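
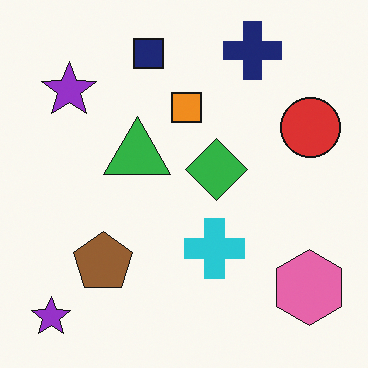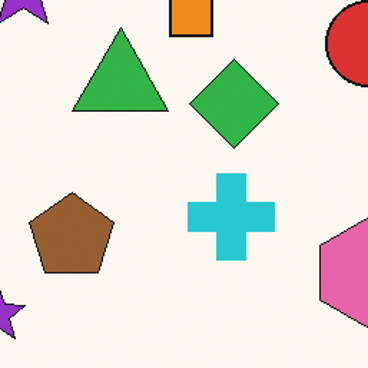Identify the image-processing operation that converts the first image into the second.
The second image is the first cropped to a modestly smaller region and rescaled.

The visible shapes are larger and the field of view is narrower; shapes near the original edges may be partly or wholly outside the frame — a crop-and-rescale.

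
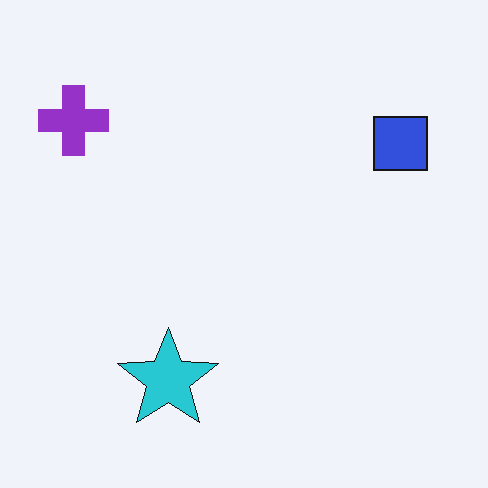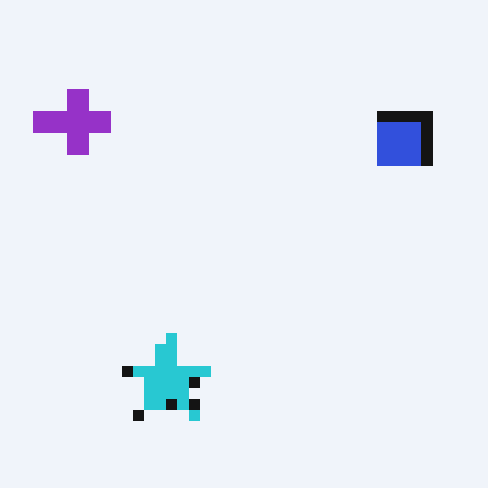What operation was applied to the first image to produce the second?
It was heavily pixelated into large blocks.

Shapes are reduced to large square blocks; fine edges and outlines are lost — a downscale-then-upscale (mosaic) effect.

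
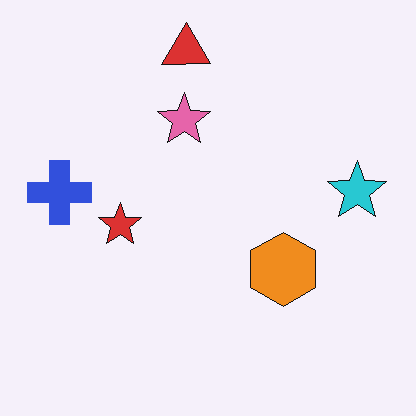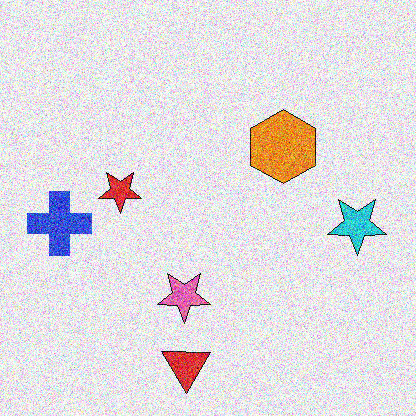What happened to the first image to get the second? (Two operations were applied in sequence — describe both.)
This is the original image flipped vertically (top ↔ bottom), then degraded with heavy additive noise.

The red triangle is in the top of the first image and the bottom of the second — shapes on opposite sides of the horizontal midline have swapped in a mirror flip. Random speckle covers the whole image, including the flat background.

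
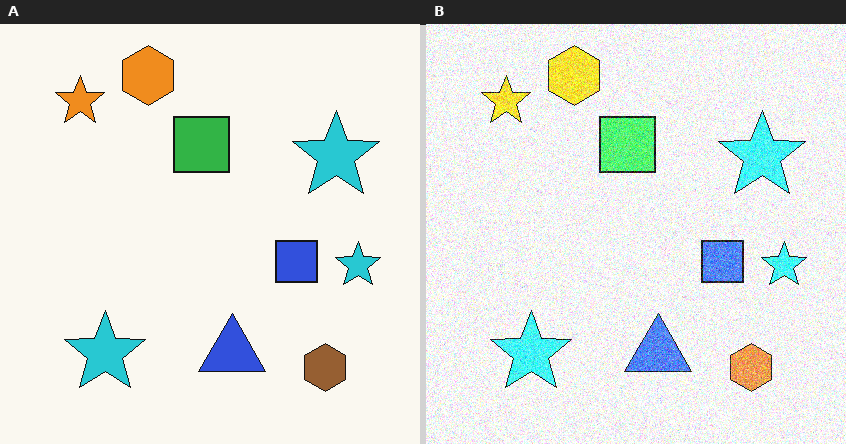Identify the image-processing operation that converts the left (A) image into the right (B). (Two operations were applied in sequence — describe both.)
Brightened a lot, then degraded with strong gaussian noise.

Every pixel — background and shapes alike — is uniformly brightened. Random speckle covers the whole image, including the flat background.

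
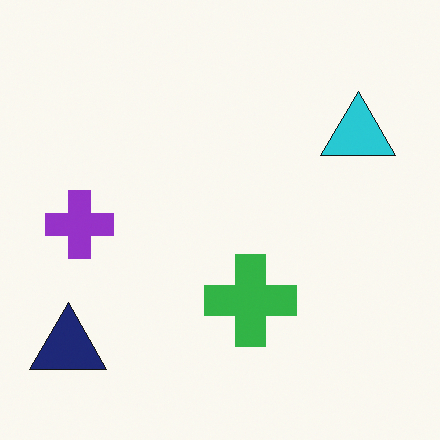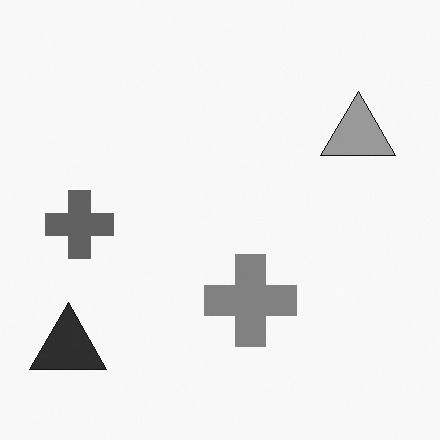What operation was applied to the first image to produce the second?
This is the original image converted to grayscale.

All color is removed — every shape is now a shade of grey.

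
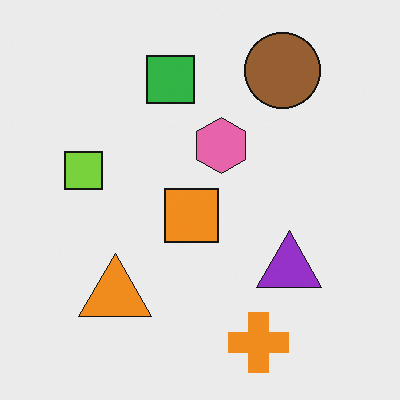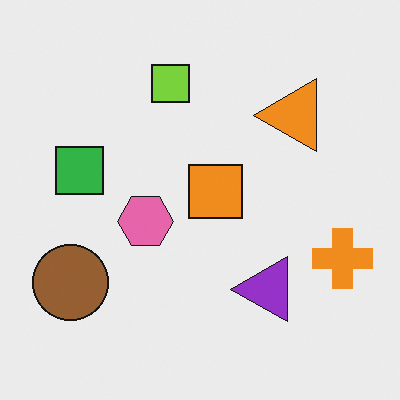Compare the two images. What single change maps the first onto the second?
It was transposed (reflected across the top-left ↔ bottom-right diagonal).

Shapes have swapped their row and column positions — what was in the top-right is now in the bottom-left — a diagonal reflection.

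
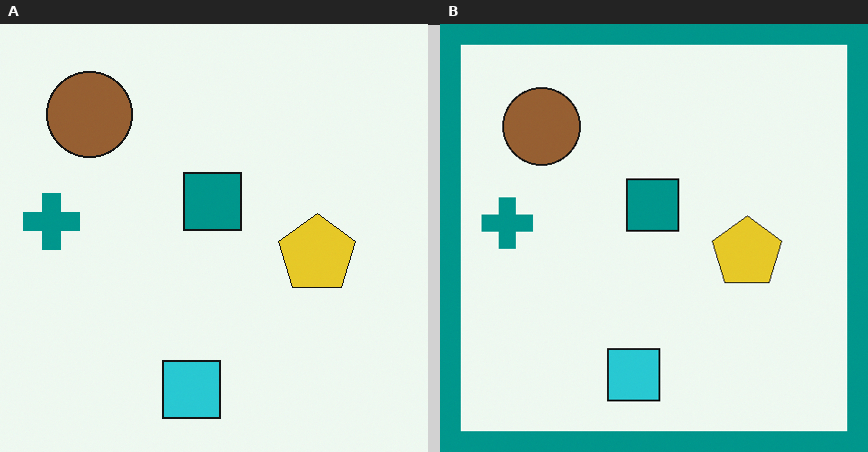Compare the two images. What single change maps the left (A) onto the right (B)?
The image was framed with a teal border.

A solid teal frame runs around the edge of the right (B) image, with the content slightly shrunk inside it.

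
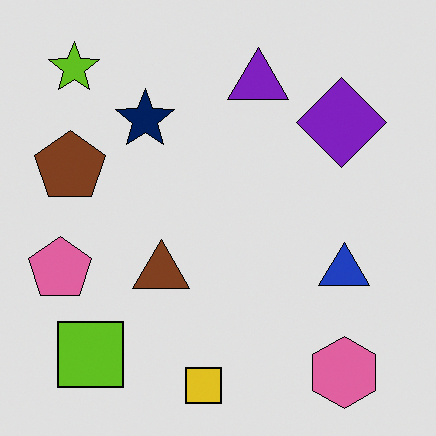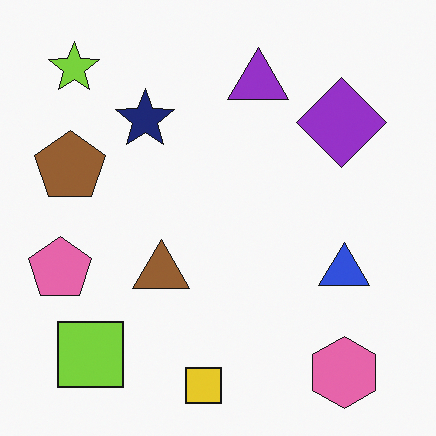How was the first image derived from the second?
The transformation is: moderately posterized.

Each flat color has snapped to a coarser quantized level — most visibly, the near-white background has dropped to a flat grey.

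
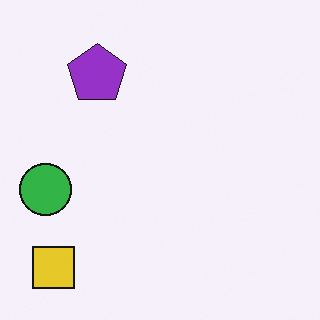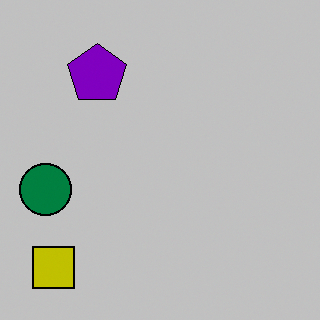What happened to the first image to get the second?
This is the original image heavily posterized to just a handful of flat colors.

Each flat color has snapped to a coarser quantized level — most visibly, the near-white background has dropped to a flat grey.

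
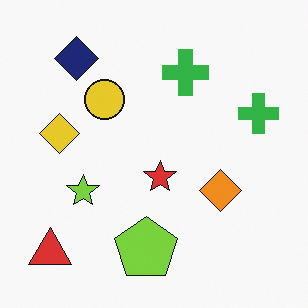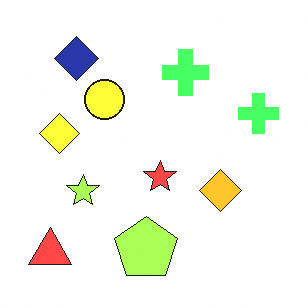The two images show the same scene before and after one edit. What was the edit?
This is the original image brightened a lot.

Every pixel — background and shapes alike — is uniformly brightened.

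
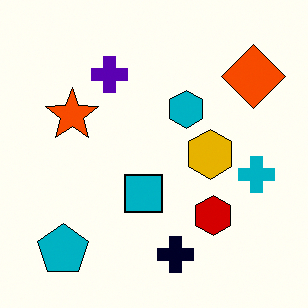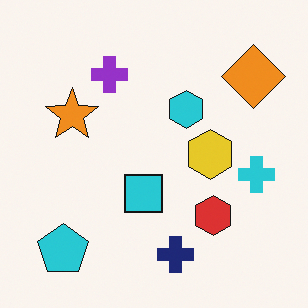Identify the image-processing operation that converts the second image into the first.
It was boosted in contrast.

Tones are pushed away from mid-grey across the whole image — a global contrast change.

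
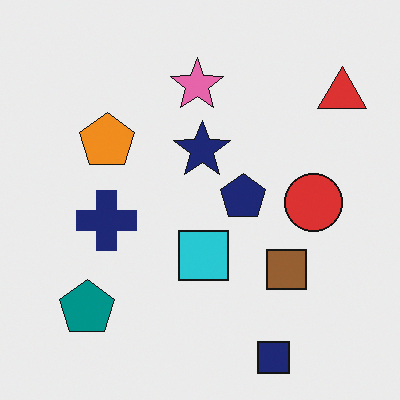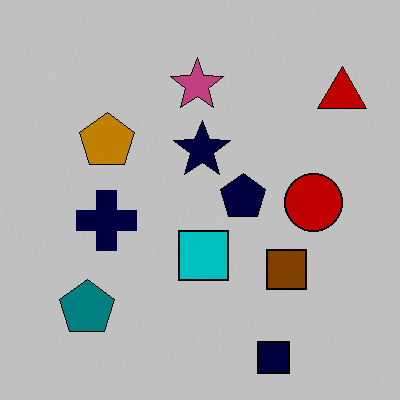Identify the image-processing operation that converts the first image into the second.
The transformation is: heavily posterized to just a handful of flat colors.

Each flat color has snapped to a coarser quantized level — most visibly, the near-white background has dropped to a flat grey.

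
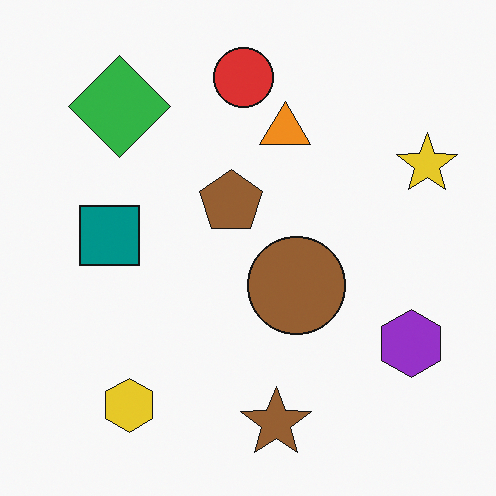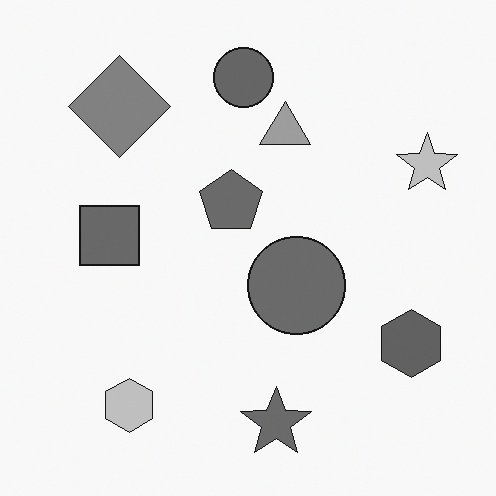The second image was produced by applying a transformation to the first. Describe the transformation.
This is the original image converted to grayscale.

All color is removed — every shape is now a shade of grey.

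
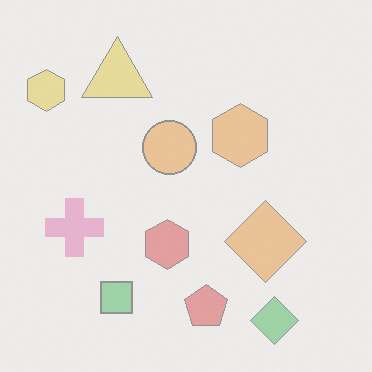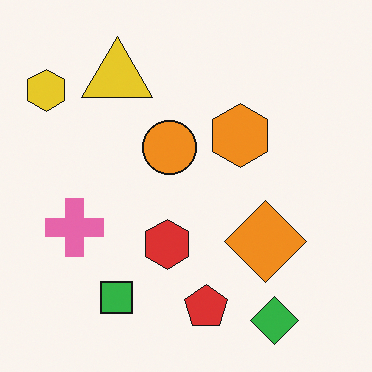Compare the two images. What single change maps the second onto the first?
The image was given much lower contrast.

Tones are pushed toward mid-grey across the whole image — a global contrast change.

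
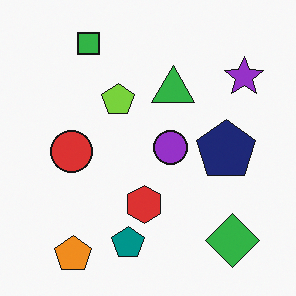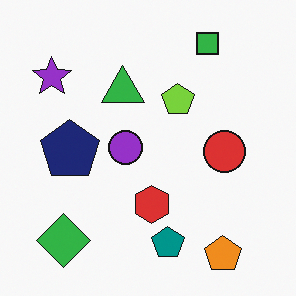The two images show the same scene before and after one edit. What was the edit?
Flipped horizontally (left ↔ right).

The purple star is in the top-right of the first image and the top-left of the second — shapes on opposite sides of the vertical midline have swapped in a mirror flip.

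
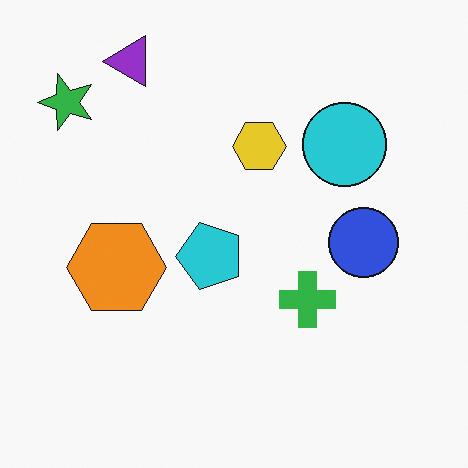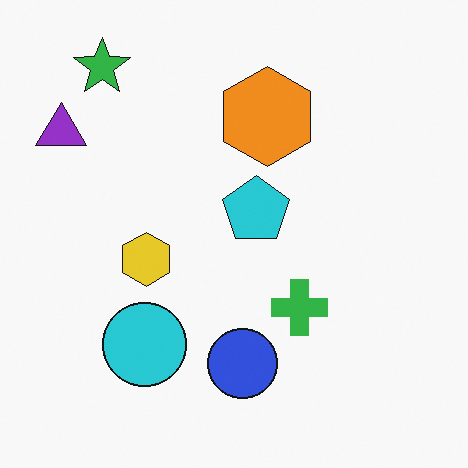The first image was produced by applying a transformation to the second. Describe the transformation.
The first image is the second transposed (reflected across the top-left ↔ bottom-right diagonal).

Shapes have swapped their row and column positions — what was in the top-right is now in the bottom-left — a diagonal reflection.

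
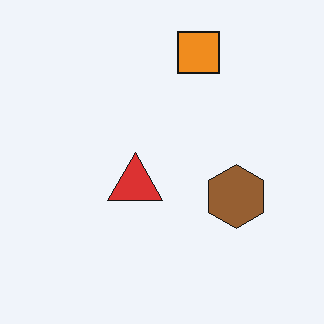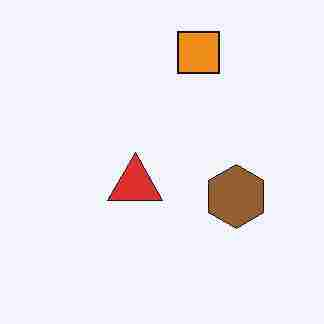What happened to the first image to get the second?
This is the original image degraded with heavy JPEG compression.

Blocky 8×8 compression artifacts appear around shape edges and the flat background shows ringing — characteristic JPEG degradation.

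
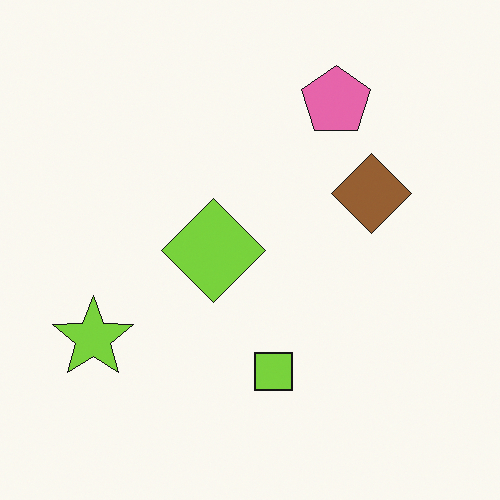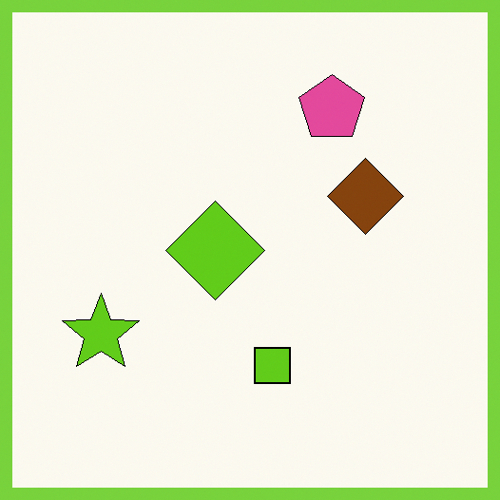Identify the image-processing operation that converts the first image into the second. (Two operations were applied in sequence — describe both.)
This is the original image given slightly increased contrast, then framed with a lime border.

Tones are pushed away from mid-grey across the whole image — a global contrast change. A solid lime frame runs around the edge of the second image, with the content slightly shrunk inside it.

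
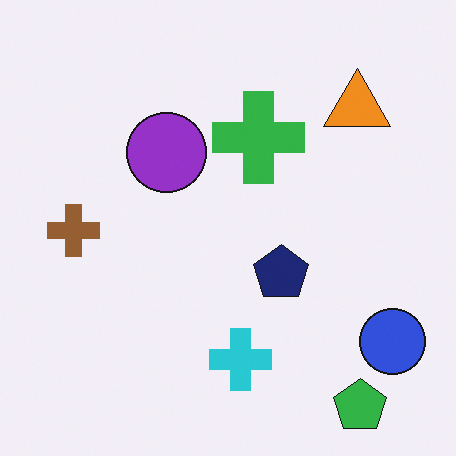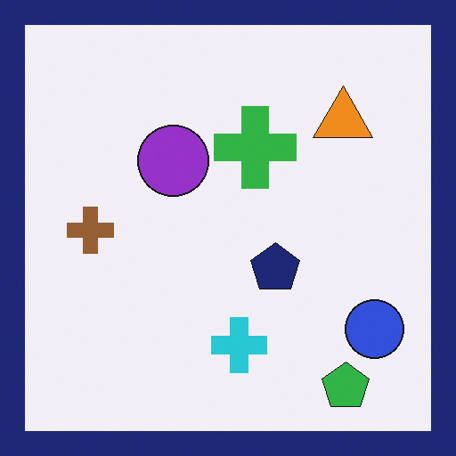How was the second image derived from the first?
The image was framed with a navy border.

A solid navy frame runs around the edge of the second image, with the content slightly shrunk inside it.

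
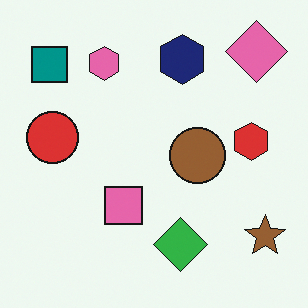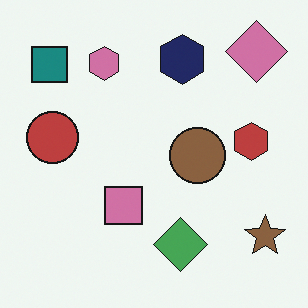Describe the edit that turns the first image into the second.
The image was slightly desaturated.

All colors are more muted and greyish — a global saturation change.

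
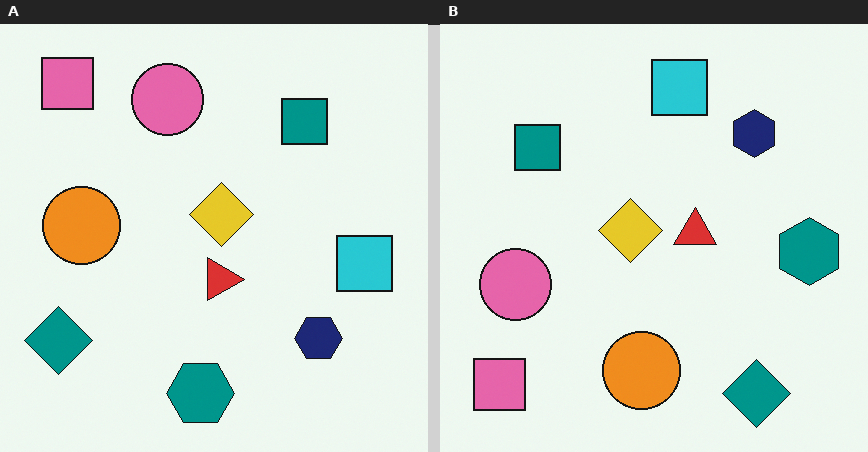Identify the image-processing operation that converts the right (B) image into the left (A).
The image was rotated 90° clockwise.

The pink square sits in the bottom-left of the right (B) image and the top-left of the left (A) — consistent with a whole-image 90° clockwise rotation.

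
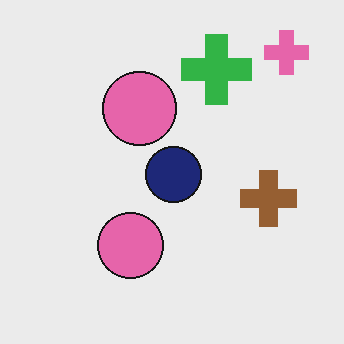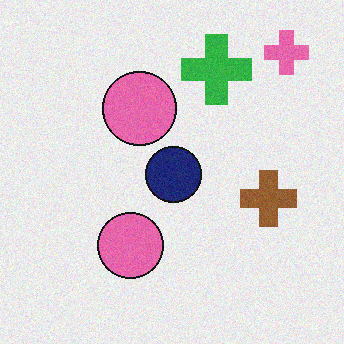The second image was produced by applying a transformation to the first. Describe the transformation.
The second image is the first degraded with subtle gaussian noise.

Random speckle covers the whole image, including the flat background.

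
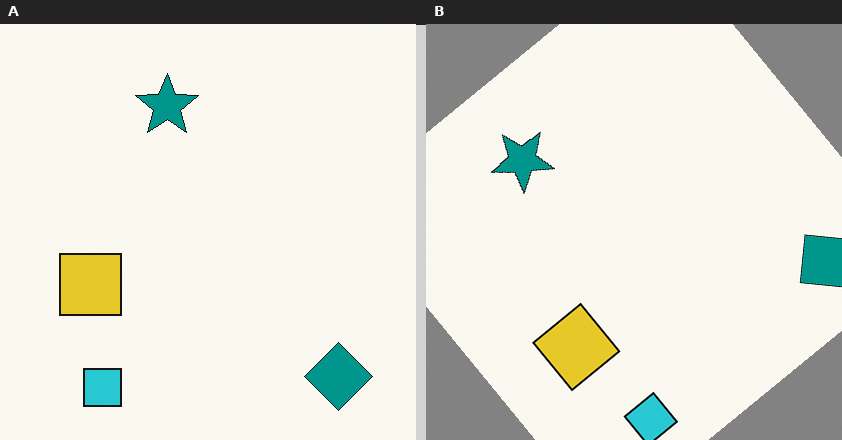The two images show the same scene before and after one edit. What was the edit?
This is the original image rotated counter-clockwise by a large amount — several tens of degrees.

Every shape is tilted by the same angle and the image corners show triangular fill wedges — a whole-image rotation by a non-right angle.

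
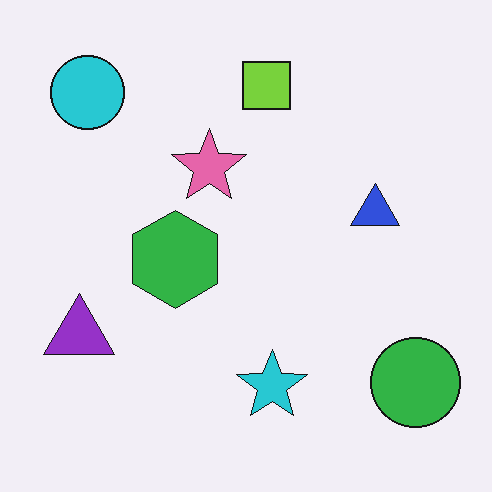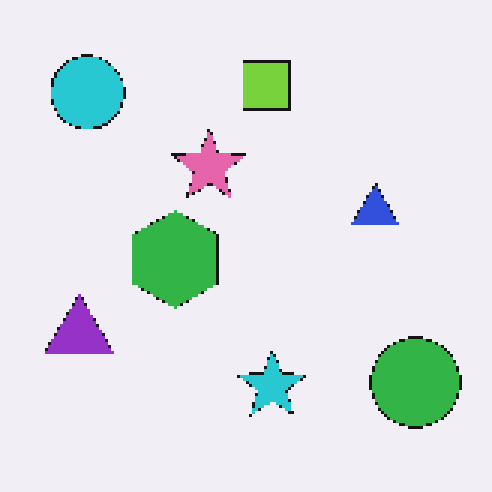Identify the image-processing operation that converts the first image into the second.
Mildly pixelated.

Shapes are reduced to large square blocks; fine edges and outlines are lost — a downscale-then-upscale (mosaic) effect.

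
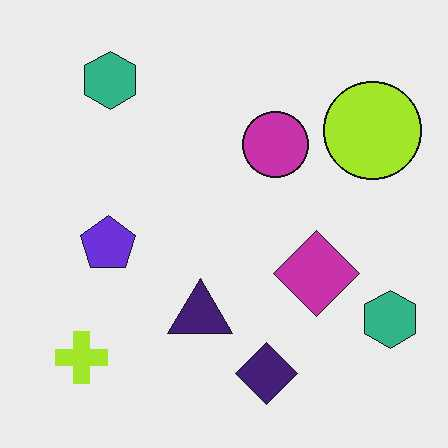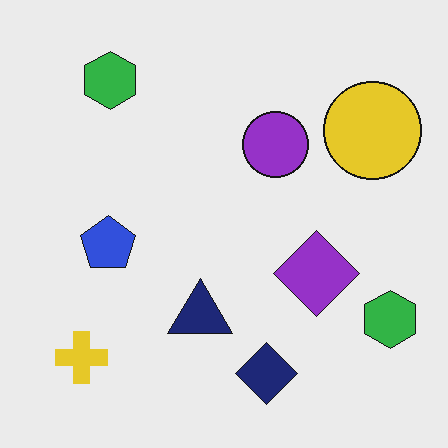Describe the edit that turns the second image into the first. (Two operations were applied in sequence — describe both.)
It was hue-shifted slightly, then JPEG-compressed with visible artifacts.

Every shape's color has rotated by the same amount around the hue wheel — a uniform hue shift. Blocky 8×8 compression artifacts appear around shape edges and the flat background shows ringing — characteristic JPEG degradation.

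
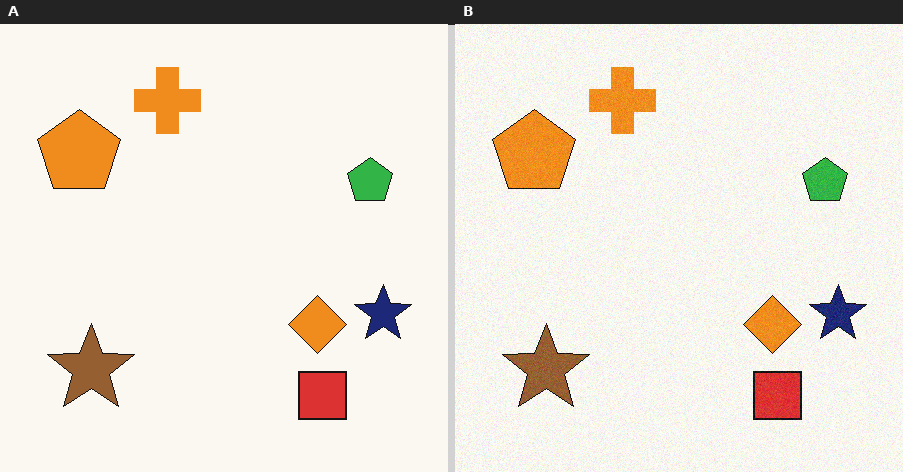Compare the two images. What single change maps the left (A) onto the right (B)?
The transformation is: degraded with subtle gaussian noise.

Random speckle covers the whole image, including the flat background.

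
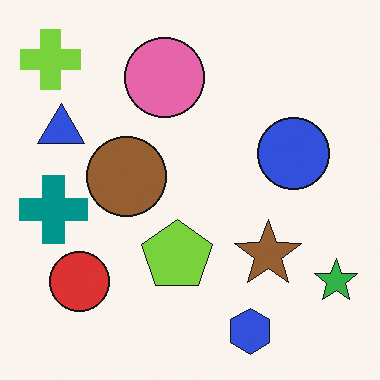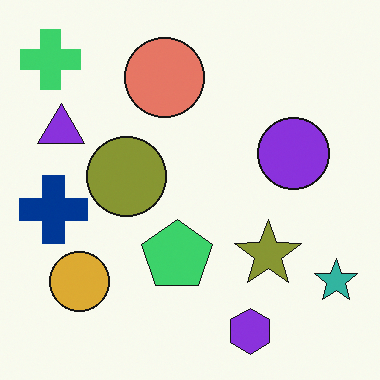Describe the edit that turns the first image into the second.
The transformation is: hue-shifted by a small amount.

Every shape's color has rotated by the same amount around the hue wheel — a uniform hue shift.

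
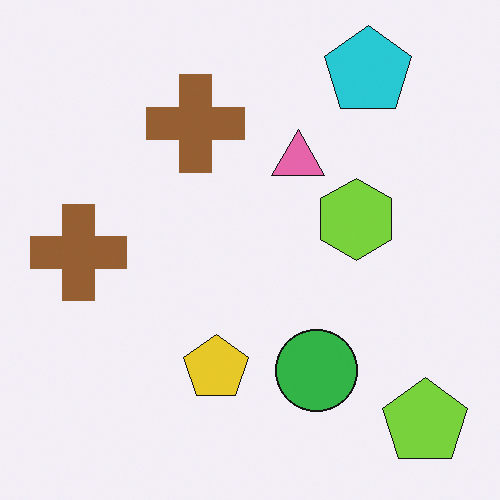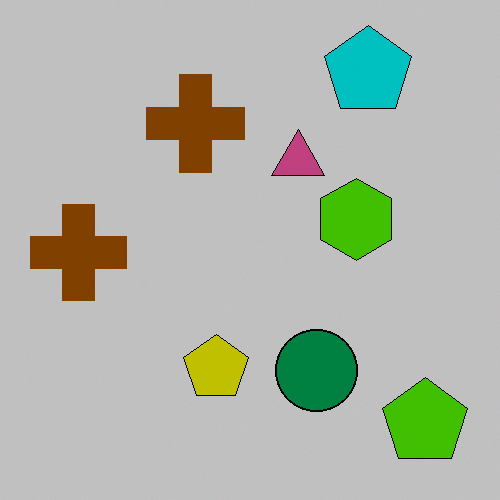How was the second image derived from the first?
The second image is the first aggressively posterized.

Each flat color has snapped to a coarser quantized level — most visibly, the near-white background has dropped to a flat grey.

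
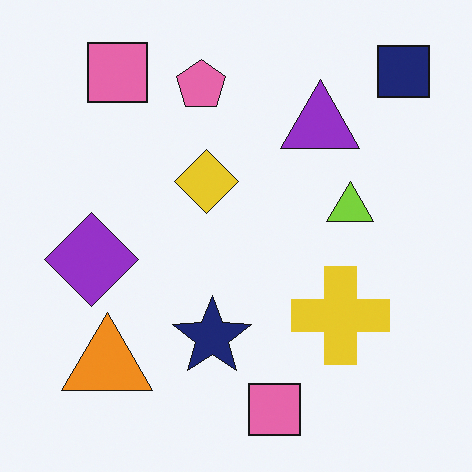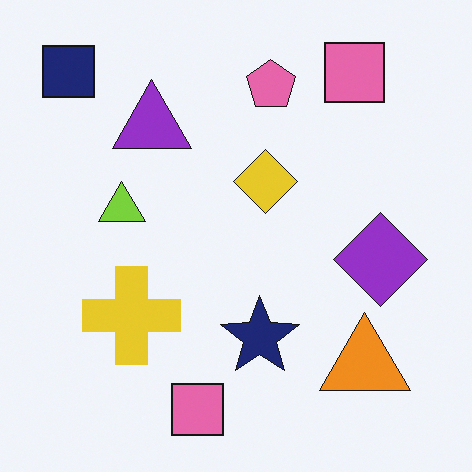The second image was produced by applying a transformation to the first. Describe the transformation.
It was flipped horizontally (left ↔ right).

The navy square is in the top-right of the first image and the top-left of the second — shapes on opposite sides of the vertical midline have swapped in a mirror flip.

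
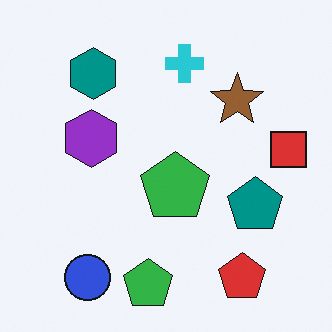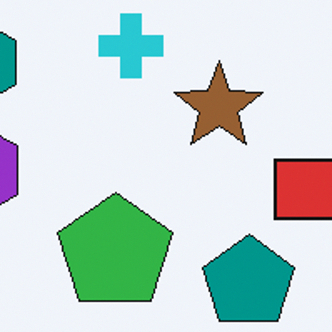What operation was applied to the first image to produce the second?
It was cropped tightly and scaled back up.

The visible shapes are larger and the field of view is narrower; shapes near the original edges may be partly or wholly outside the frame — a crop-and-rescale.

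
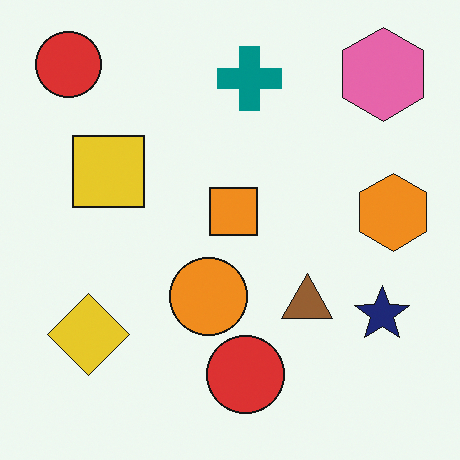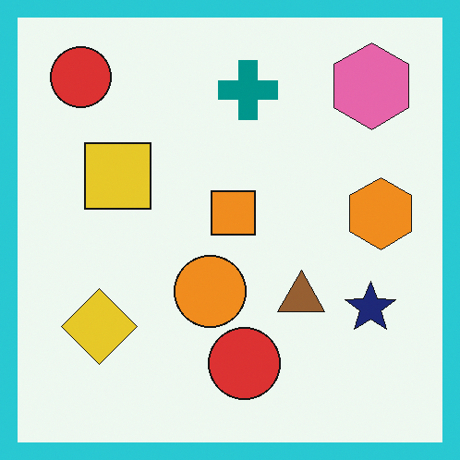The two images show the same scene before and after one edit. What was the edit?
The image was framed with a cyan border.

A solid cyan frame runs around the edge of the second image, with the content slightly shrunk inside it.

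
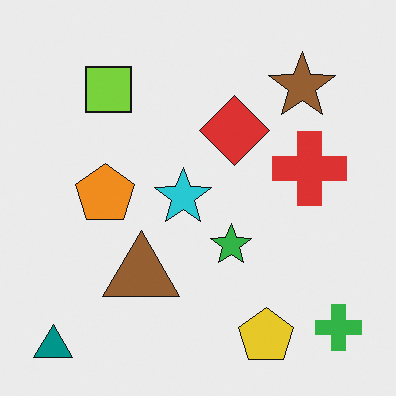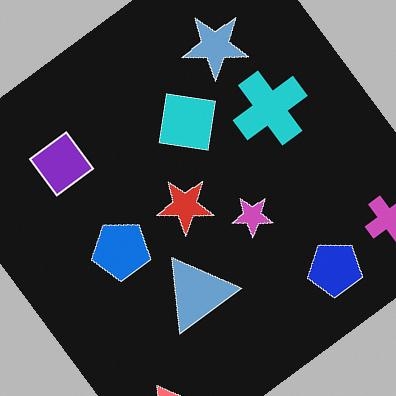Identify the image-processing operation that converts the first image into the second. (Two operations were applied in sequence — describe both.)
It was rotated counter-clockwise by a large amount — several tens of degrees, then color-inverted (negative).

Every shape is tilted by the same angle and the image corners show triangular fill wedges — a whole-image rotation by a non-right angle. The light background has become dark and every shape's color is its complement — a photographic negative.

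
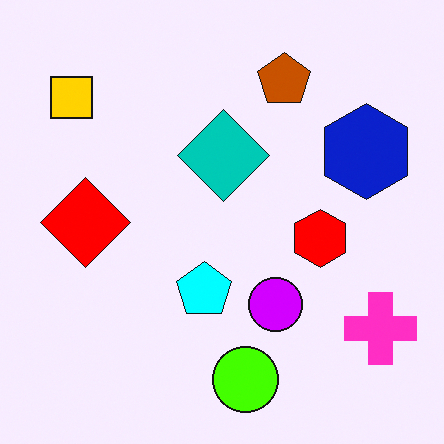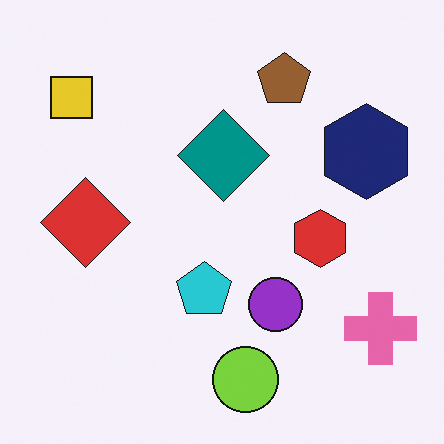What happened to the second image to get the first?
The image was heavily oversaturated.

All colors are more vivid — a global saturation change.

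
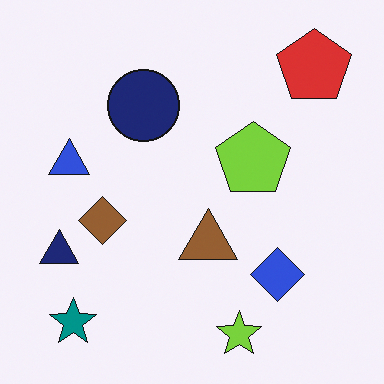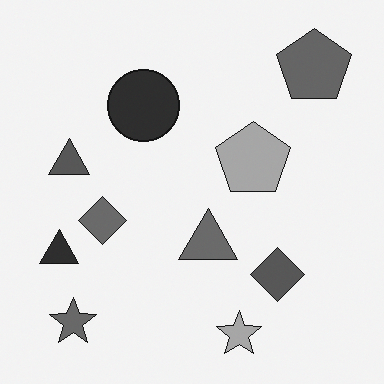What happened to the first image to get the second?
It was converted to grayscale.

All color is removed — every shape is now a shade of grey.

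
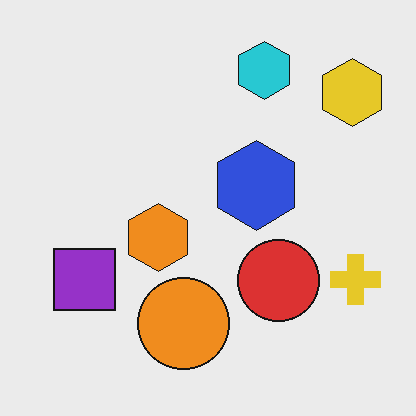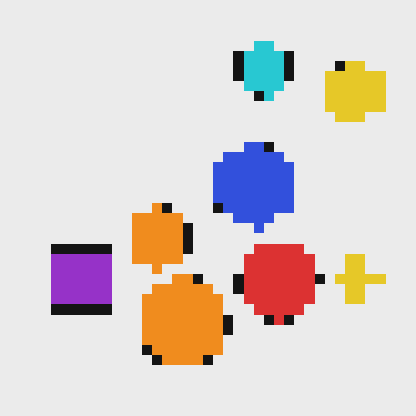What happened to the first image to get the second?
The second image is the first coarsely pixelated.

Shapes are reduced to large square blocks; fine edges and outlines are lost — a downscale-then-upscale (mosaic) effect.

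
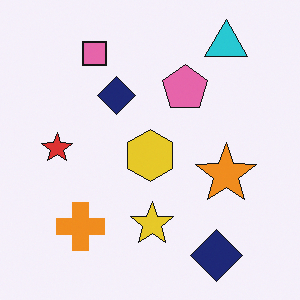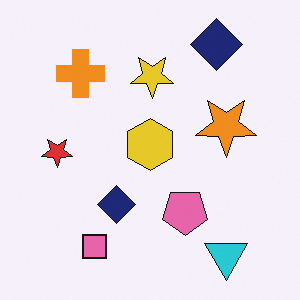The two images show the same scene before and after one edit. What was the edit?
It was flipped vertically (top ↔ bottom).

The cyan triangle is in the top-right of the first image and the bottom-right of the second — shapes on opposite sides of the horizontal midline have swapped in a mirror flip.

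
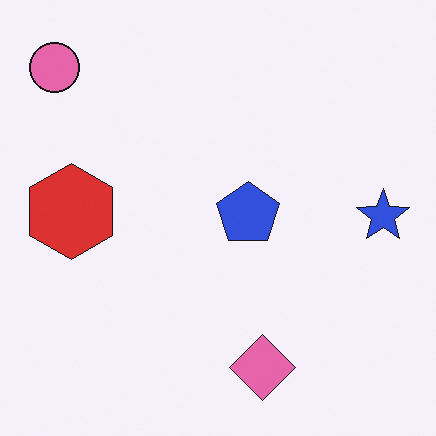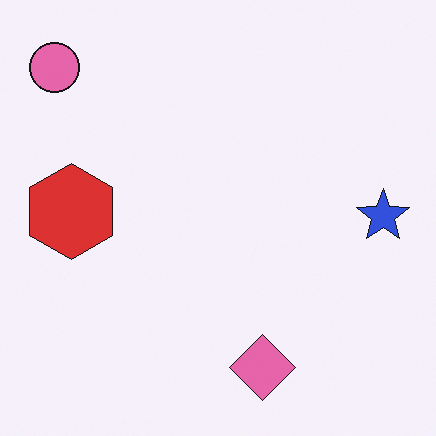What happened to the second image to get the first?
The first image is the second overlaid with an additional blue pentagon.

A blue pentagon appears in the first image that is absent from the second.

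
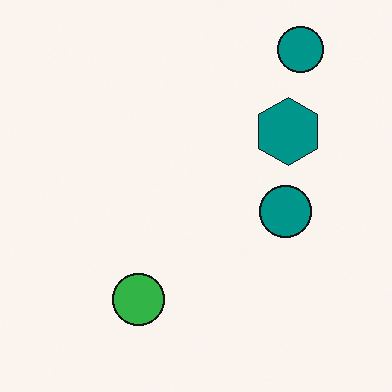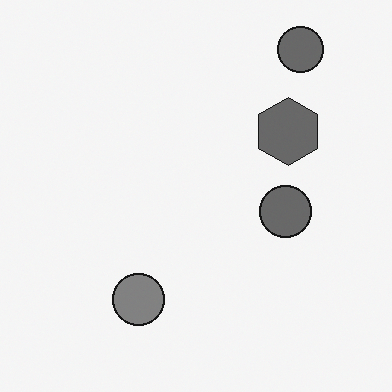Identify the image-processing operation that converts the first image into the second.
It was converted to grayscale.

All color is removed — every shape is now a shade of grey.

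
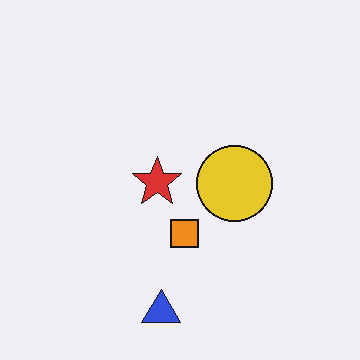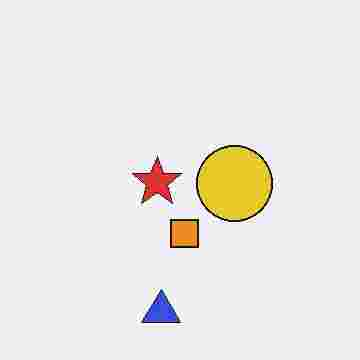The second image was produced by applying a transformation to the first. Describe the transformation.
The image was degraded with heavy JPEG compression.

Blocky 8×8 compression artifacts appear around shape edges and the flat background shows ringing — characteristic JPEG degradation.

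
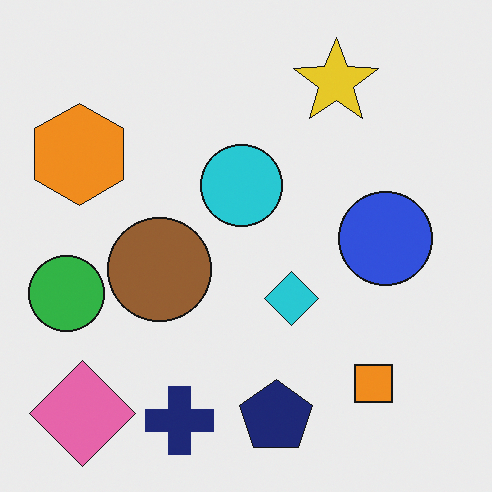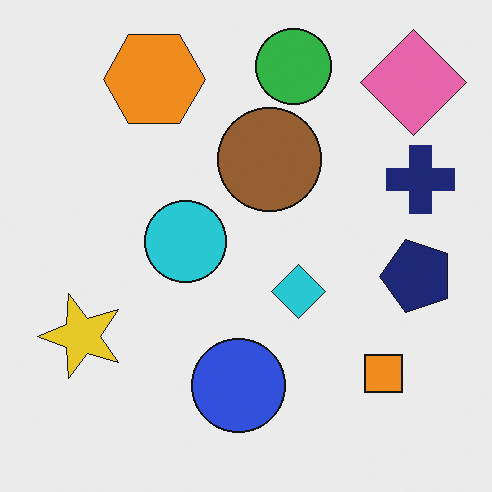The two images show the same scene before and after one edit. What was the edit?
The transformation is: transposed (reflected across the top-left ↔ bottom-right diagonal).

Shapes have swapped their row and column positions — what was in the top-right is now in the bottom-left — a diagonal reflection.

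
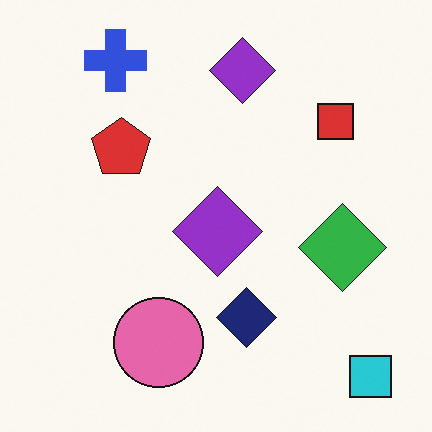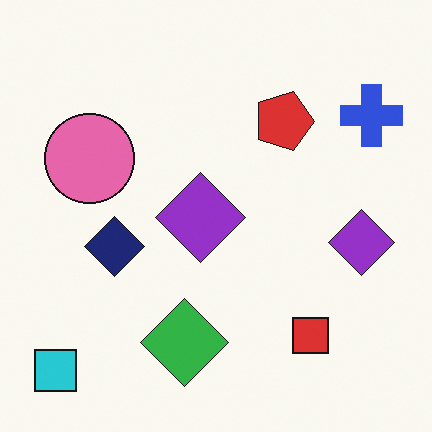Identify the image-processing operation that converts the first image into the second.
The transformation is: rotated 90° clockwise.

The cyan square sits in the bottom-right of the first image and the bottom-left of the second — consistent with a whole-image 90° clockwise rotation.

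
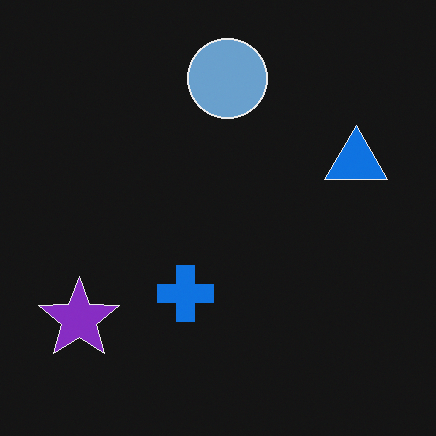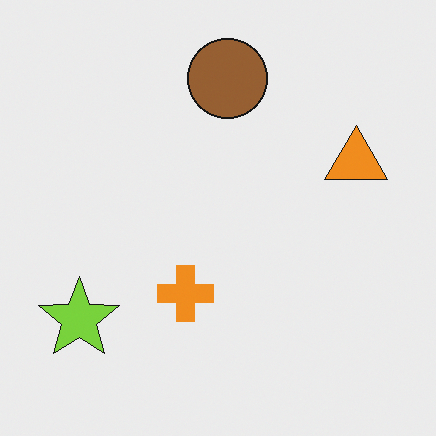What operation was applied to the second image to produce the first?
The image was color-inverted (negative).

The light background has become dark and every shape's color is its complement — a photographic negative.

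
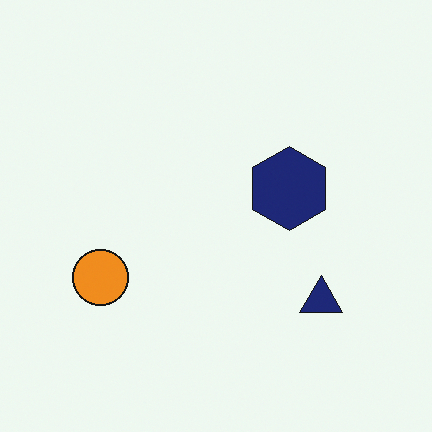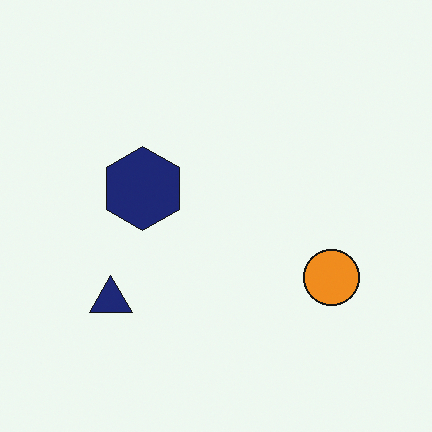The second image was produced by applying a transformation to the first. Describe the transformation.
This is the original image flipped horizontally (left ↔ right).

The orange circle is in the left of the first image and the right of the second — shapes on opposite sides of the vertical midline have swapped in a mirror flip.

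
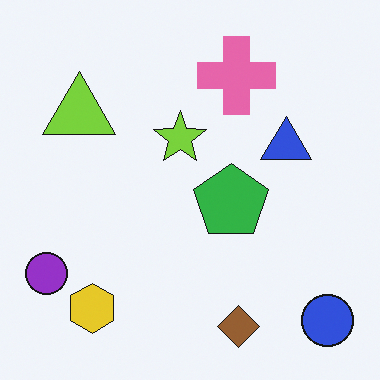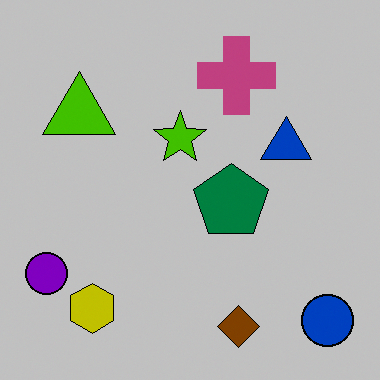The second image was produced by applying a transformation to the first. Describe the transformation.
The image was aggressively posterized.

Each flat color has snapped to a coarser quantized level — most visibly, the near-white background has dropped to a flat grey.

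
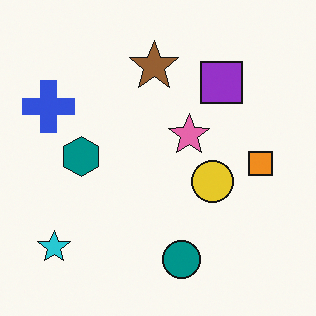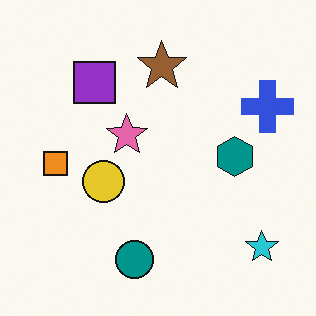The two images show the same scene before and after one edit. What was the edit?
The image was flipped horizontally (left ↔ right).

The blue cross is in the left of the first image and the right of the second — shapes on opposite sides of the vertical midline have swapped in a mirror flip.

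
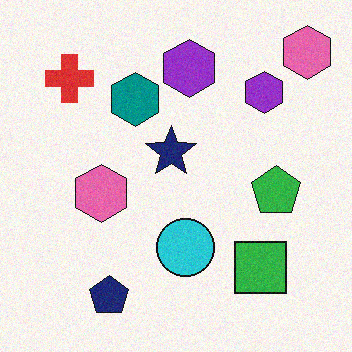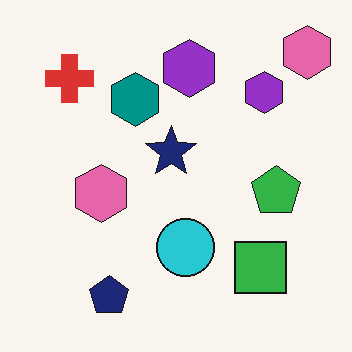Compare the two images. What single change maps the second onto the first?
The first image is the second degraded with subtle gaussian noise.

Random speckle covers the whole image, including the flat background.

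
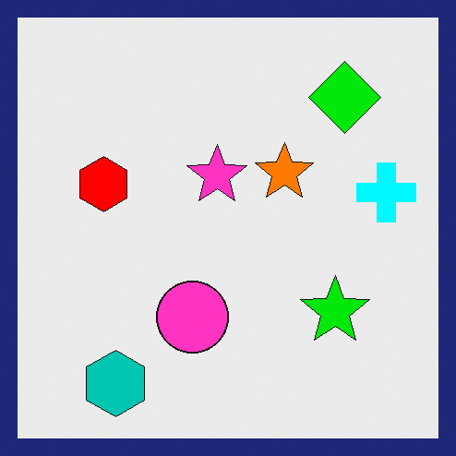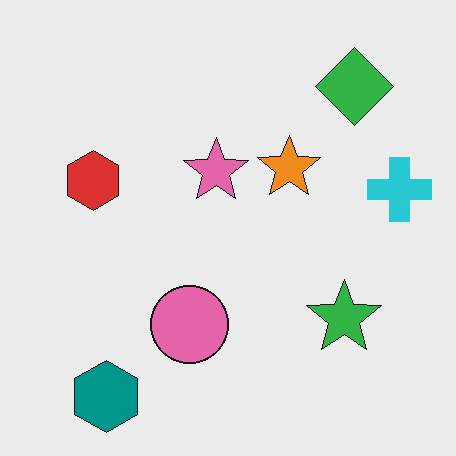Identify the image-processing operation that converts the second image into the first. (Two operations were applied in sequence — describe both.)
This is the original image made much more vivid (saturation change), then framed with a navy border.

All colors are more vivid — a global saturation change. A solid navy frame runs around the edge of the first image, with the content slightly shrunk inside it.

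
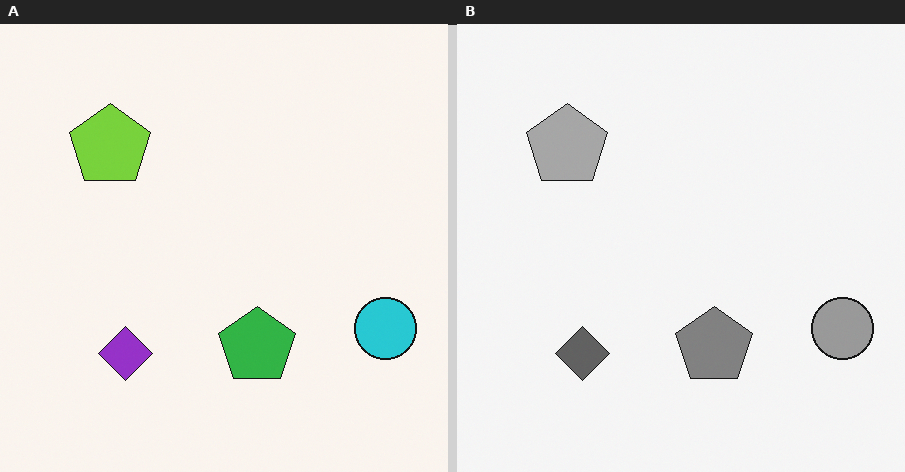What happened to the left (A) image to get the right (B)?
The right (B) image is the left (A) converted to grayscale.

All color is removed — every shape is now a shade of grey.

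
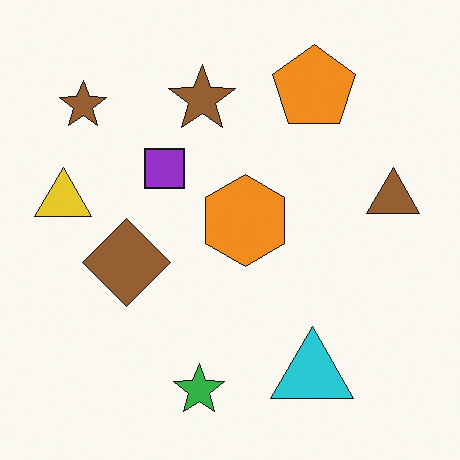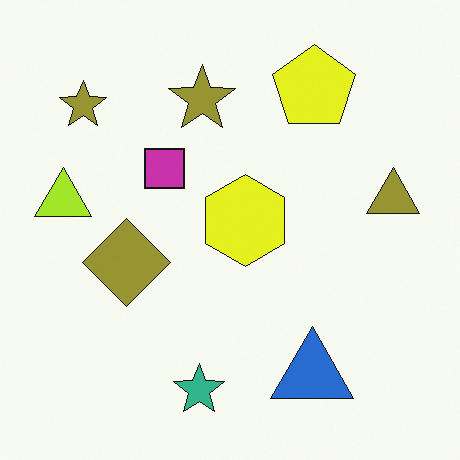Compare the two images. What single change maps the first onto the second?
It was hue-shifted by a small amount.

Every shape's color has rotated by the same amount around the hue wheel — a uniform hue shift.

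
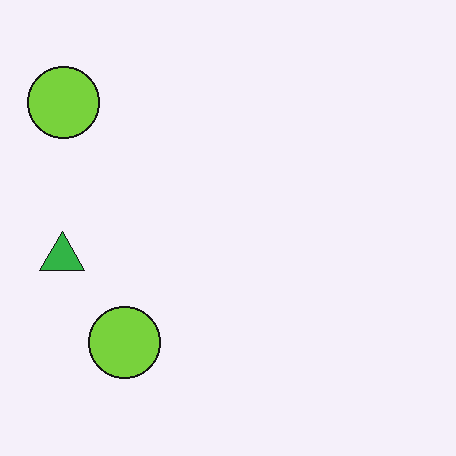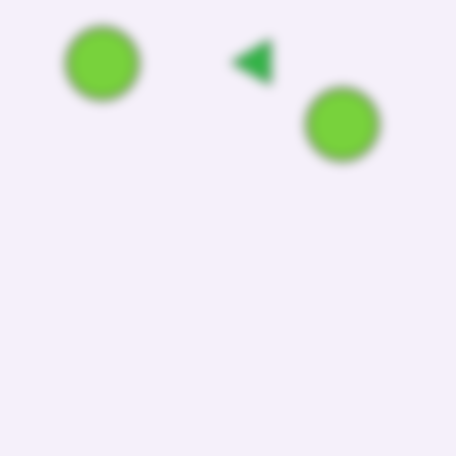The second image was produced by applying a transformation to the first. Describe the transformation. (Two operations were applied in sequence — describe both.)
The second image is the first strongly gaussian-blurred, then transposed (reflected across the top-left ↔ bottom-right diagonal).

Shape edges and outlines are uniformly softened across the whole image. Shapes have swapped their row and column positions — what was in the top-right is now in the bottom-left — a diagonal reflection.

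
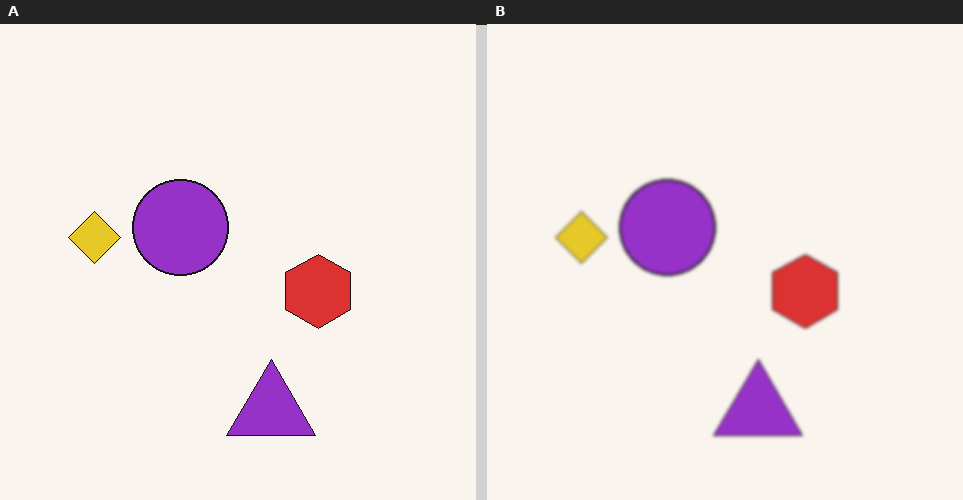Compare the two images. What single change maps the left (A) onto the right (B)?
The transformation is: slightly softened.

Shape edges and outlines are uniformly softened across the whole image.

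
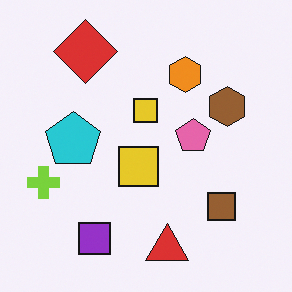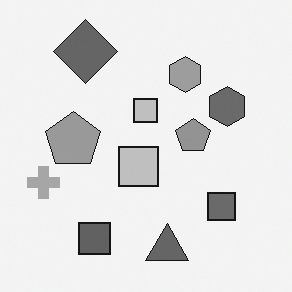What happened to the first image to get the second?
The transformation is: converted to grayscale.

All color is removed — every shape is now a shade of grey.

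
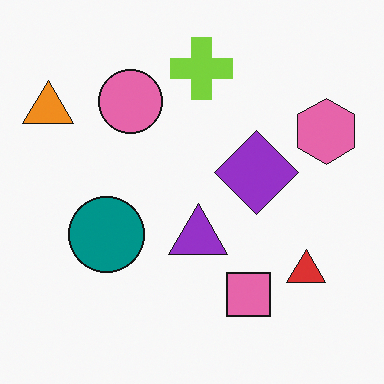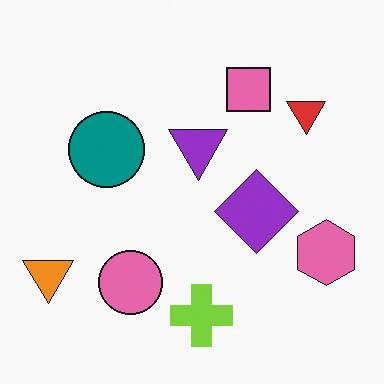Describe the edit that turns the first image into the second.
Flipped vertically (top ↔ bottom).

The lime cross is in the top of the first image and the bottom of the second — shapes on opposite sides of the horizontal midline have swapped in a mirror flip.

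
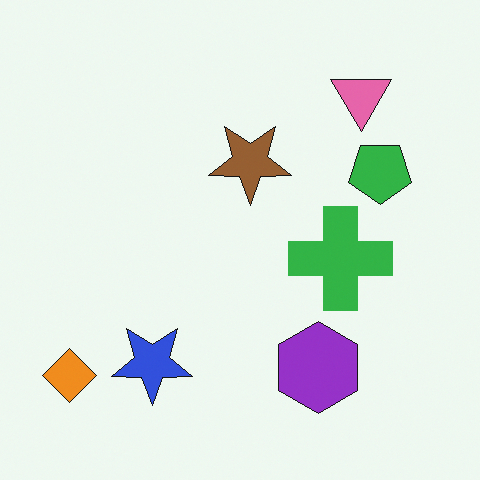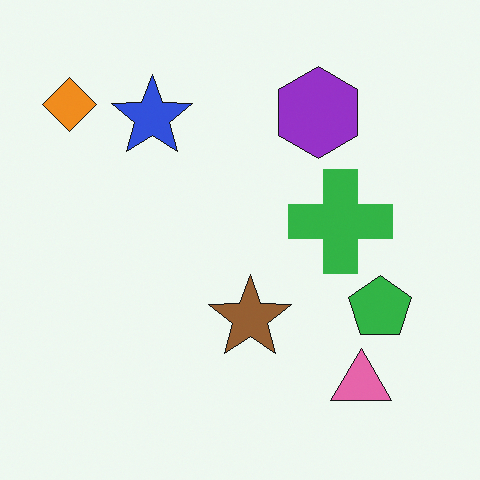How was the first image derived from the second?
The image was flipped vertically (top ↔ bottom).

The pink triangle is in the bottom-right of the second image and the top-right of the first — shapes on opposite sides of the horizontal midline have swapped in a mirror flip.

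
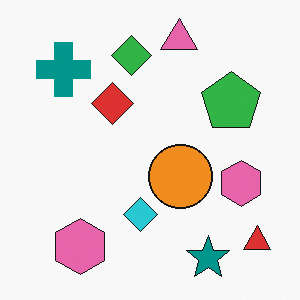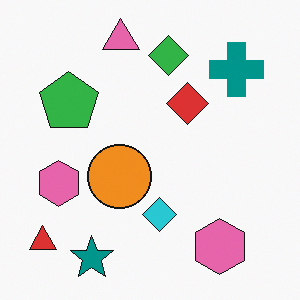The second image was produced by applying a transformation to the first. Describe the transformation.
This is the original image flipped horizontally (left ↔ right).

The red triangle is in the bottom-right of the first image and the bottom-left of the second — shapes on opposite sides of the vertical midline have swapped in a mirror flip.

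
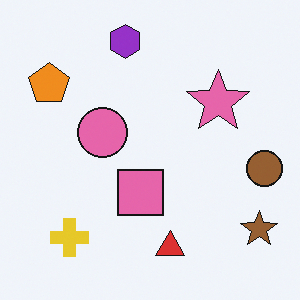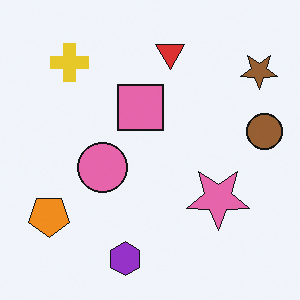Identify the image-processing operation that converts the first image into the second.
It was flipped vertically (top ↔ bottom).

The purple hexagon is in the top of the first image and the bottom of the second — shapes on opposite sides of the horizontal midline have swapped in a mirror flip.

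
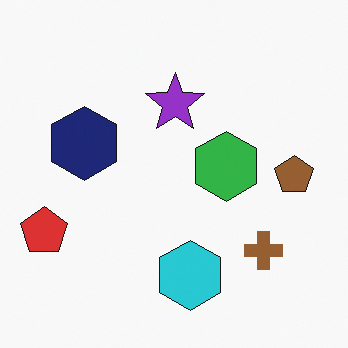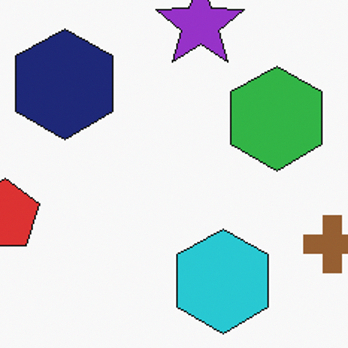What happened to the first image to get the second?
The second image is the first cropped to a modestly smaller region and rescaled.

The visible shapes are larger and the field of view is narrower; shapes near the original edges may be partly or wholly outside the frame — a crop-and-rescale.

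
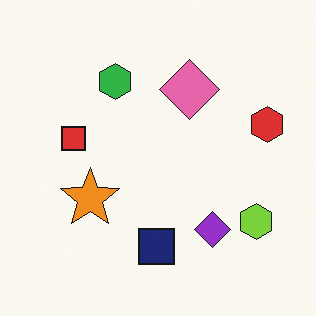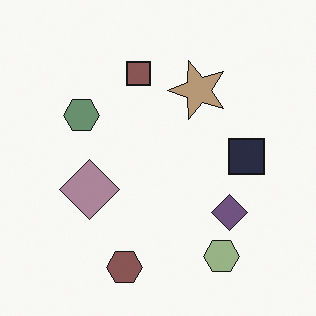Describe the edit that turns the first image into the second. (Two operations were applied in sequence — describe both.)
The transformation is: made much more muted (saturation change), then transposed (reflected across the top-left ↔ bottom-right diagonal).

All colors are more muted and greyish — a global saturation change. Shapes have swapped their row and column positions — what was in the top-right is now in the bottom-left — a diagonal reflection.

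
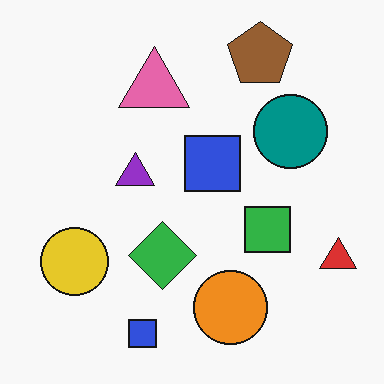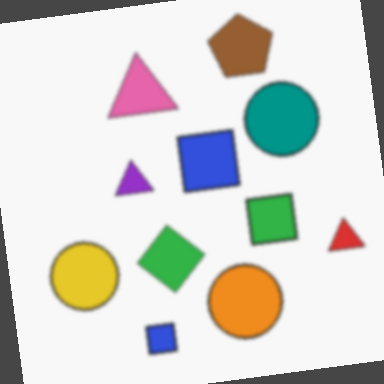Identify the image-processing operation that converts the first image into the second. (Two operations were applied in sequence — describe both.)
Slightly softened, then rotated counter-clockwise by a small amount.

Shape edges and outlines are uniformly softened across the whole image. Every shape is tilted by the same angle and the image corners show triangular fill wedges — a whole-image rotation by a non-right angle.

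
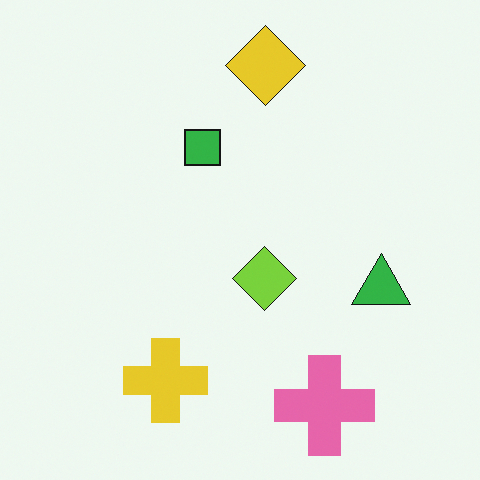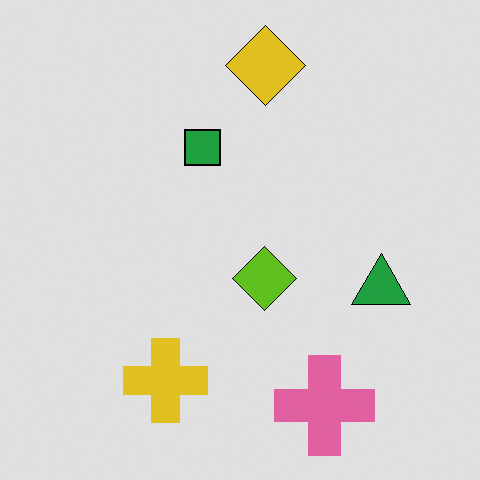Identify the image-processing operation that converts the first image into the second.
The image was moderately posterized.

Each flat color has snapped to a coarser quantized level — most visibly, the near-white background has dropped to a flat grey.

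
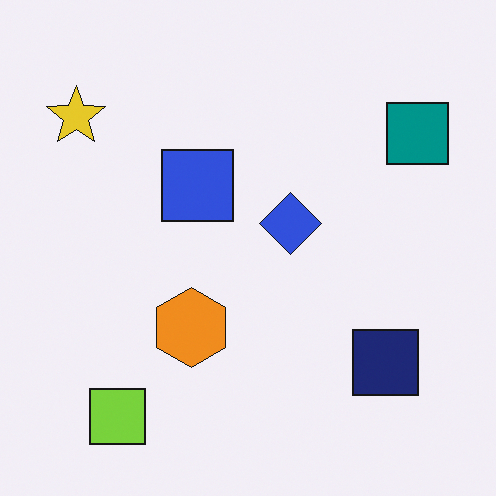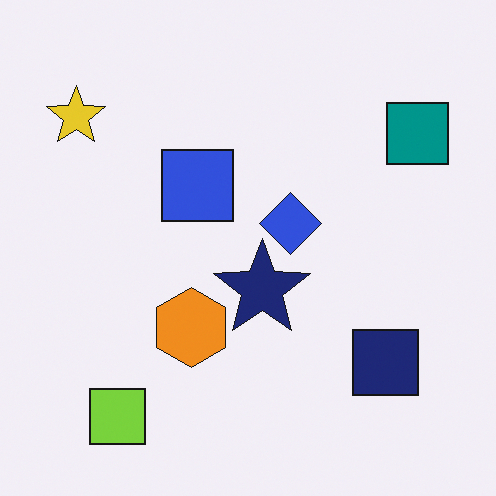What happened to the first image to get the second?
It was overlaid with an additional navy star.

A navy star appears in the second image that is absent from the first.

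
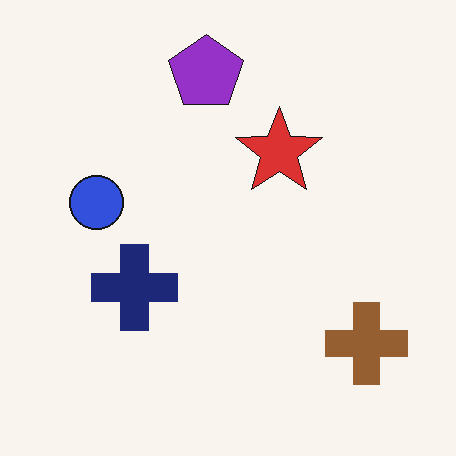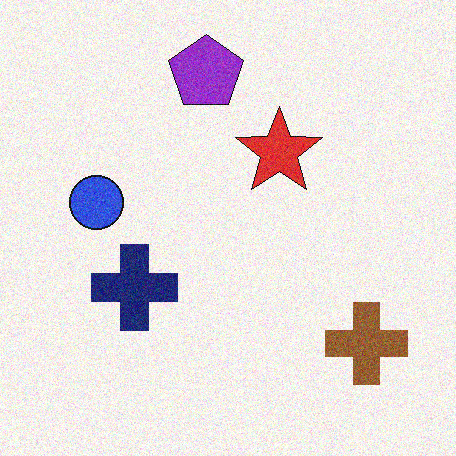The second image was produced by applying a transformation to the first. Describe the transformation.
This is the original image degraded with moderate additive noise.

Random speckle covers the whole image, including the flat background.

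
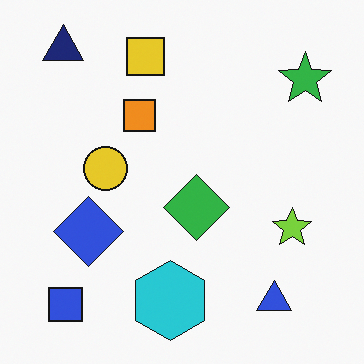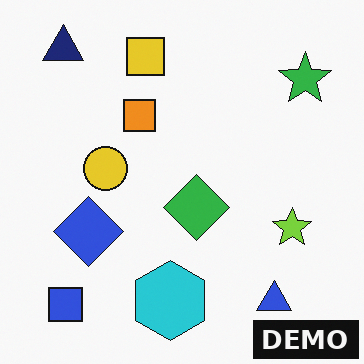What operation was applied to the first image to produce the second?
The image was watermarked with the text "DEMO" in the lower-right corner.

A dark label reading "DEMO" appears in the lower-right corner.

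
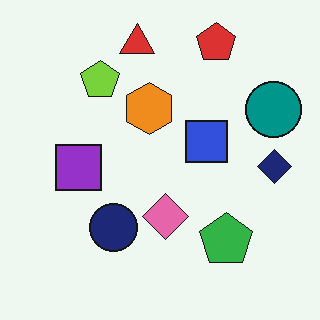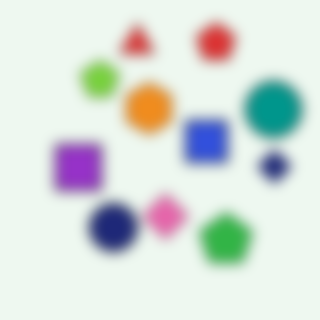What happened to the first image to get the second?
The second image is the first strongly gaussian-blurred.

Shape edges and outlines are uniformly softened across the whole image.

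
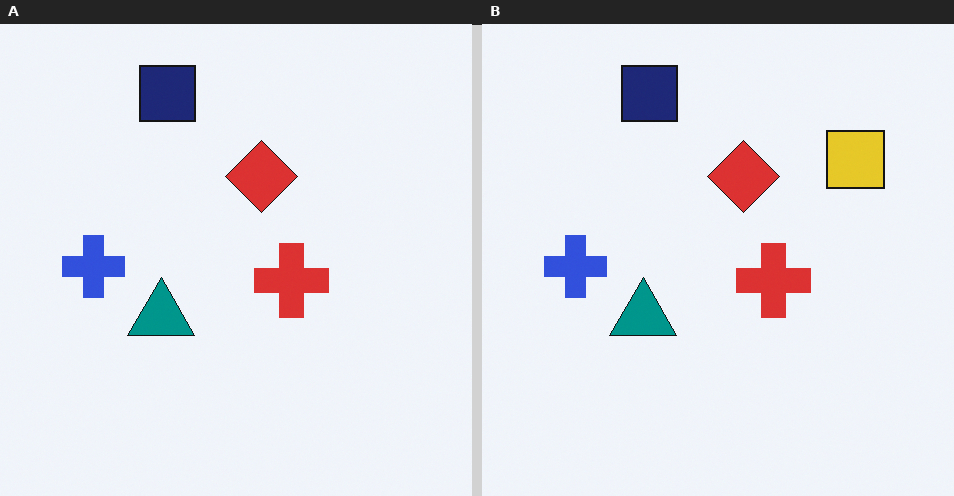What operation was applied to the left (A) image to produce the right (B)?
Overlaid with an additional yellow square.

A yellow square appears in the right (B) image that is absent from the left (A).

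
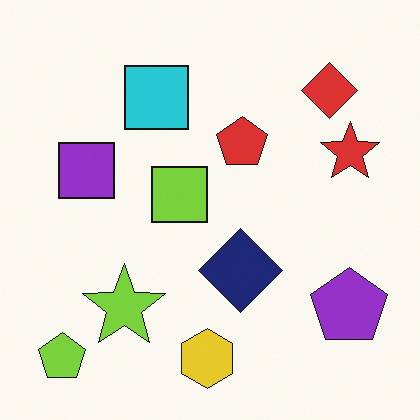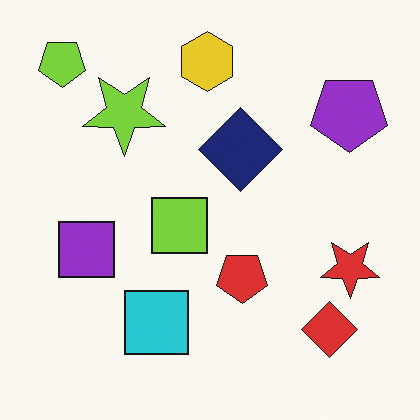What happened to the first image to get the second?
This is the original image flipped vertically (top ↔ bottom).

The yellow hexagon is in the bottom of the first image and the top of the second — shapes on opposite sides of the horizontal midline have swapped in a mirror flip.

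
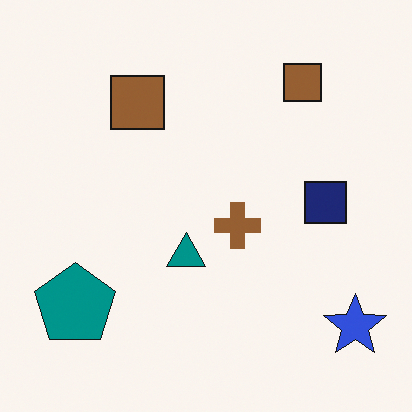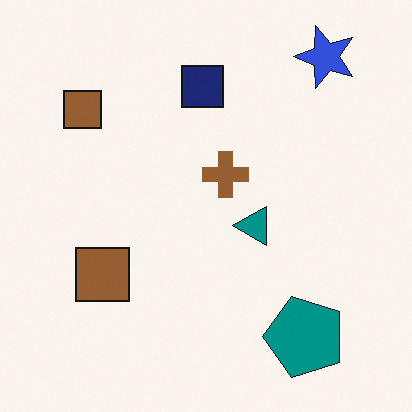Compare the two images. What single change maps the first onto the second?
It was rotated 90° counter-clockwise.

The blue star sits in the bottom-right of the first image and the top-right of the second — consistent with a whole-image 90° counter-clockwise rotation.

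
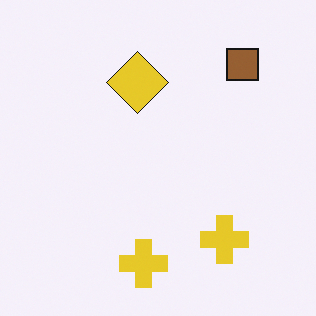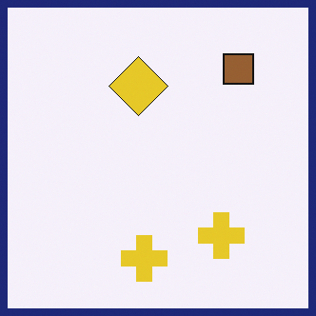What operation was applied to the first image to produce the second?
It was framed with a navy border.

A solid navy frame runs around the edge of the second image, with the content slightly shrunk inside it.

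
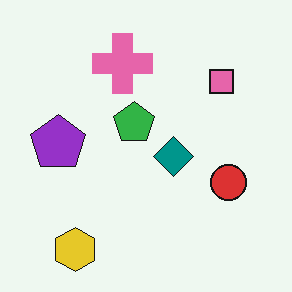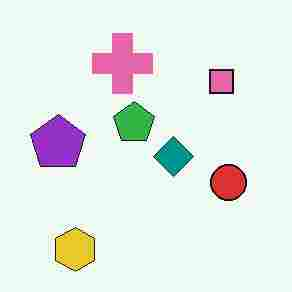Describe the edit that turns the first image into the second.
The image was heavily JPEG-compressed with obvious blocking artifacts.

Blocky 8×8 compression artifacts appear around shape edges and the flat background shows ringing — characteristic JPEG degradation.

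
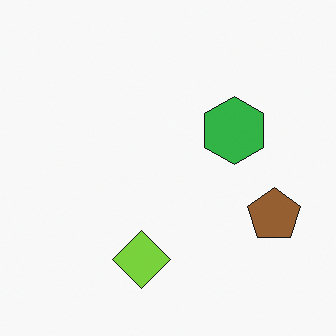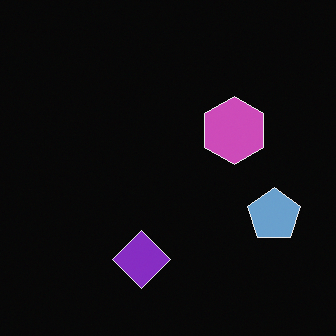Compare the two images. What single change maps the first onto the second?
It was color-inverted (negative).

The light background has become dark and every shape's color is its complement — a photographic negative.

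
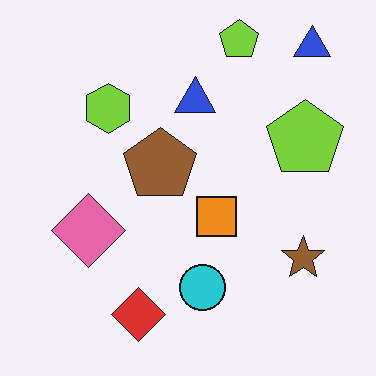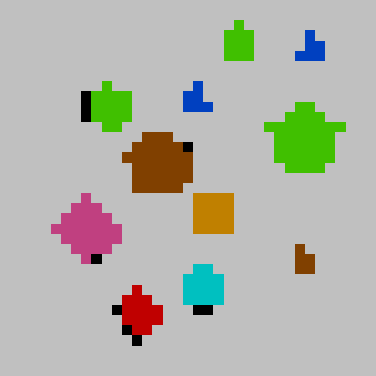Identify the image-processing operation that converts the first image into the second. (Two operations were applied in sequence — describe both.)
The second image is the first heavily pixelated into large blocks, then heavily posterized to just a handful of flat colors.

Shapes are reduced to large square blocks; fine edges and outlines are lost — a downscale-then-upscale (mosaic) effect. Each flat color has snapped to a coarser quantized level — most visibly, the near-white background has dropped to a flat grey.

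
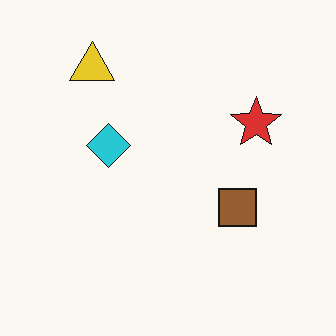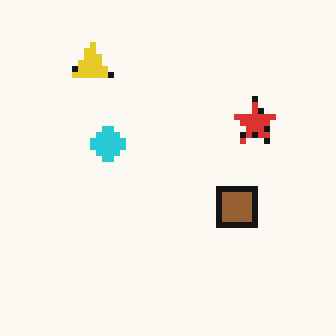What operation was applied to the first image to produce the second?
The transformation is: moderately pixelated.

Shapes are reduced to large square blocks; fine edges and outlines are lost — a downscale-then-upscale (mosaic) effect.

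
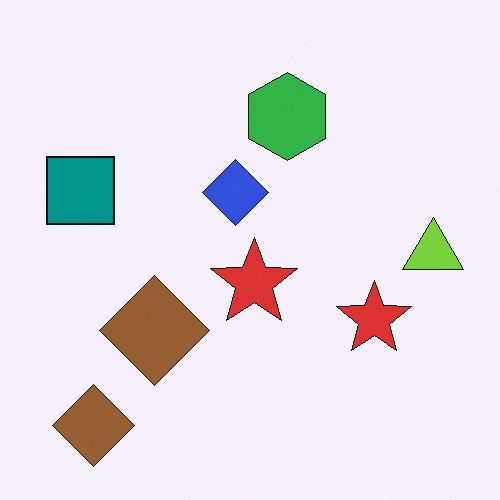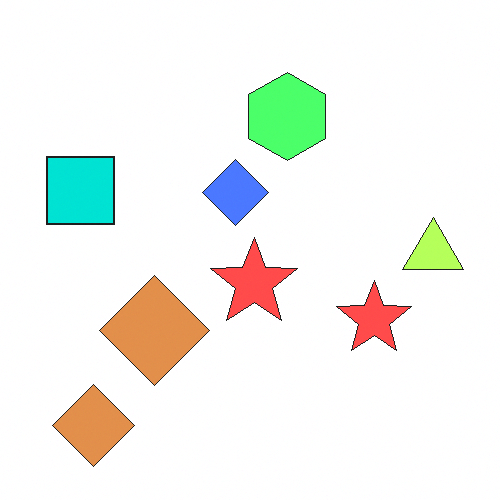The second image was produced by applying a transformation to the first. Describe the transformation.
It was substantially brightened.

Every pixel — background and shapes alike — is uniformly brightened.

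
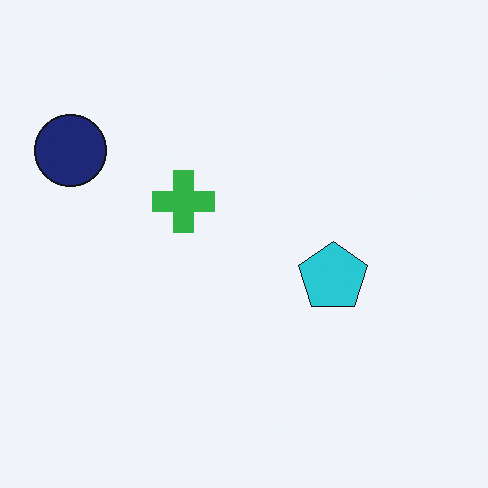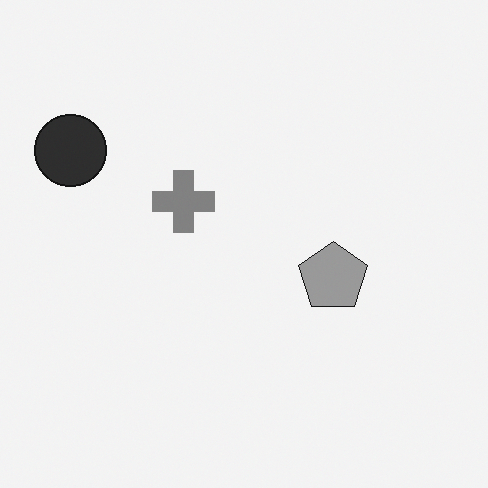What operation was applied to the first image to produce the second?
The transformation is: converted to grayscale.

All color is removed — every shape is now a shade of grey.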